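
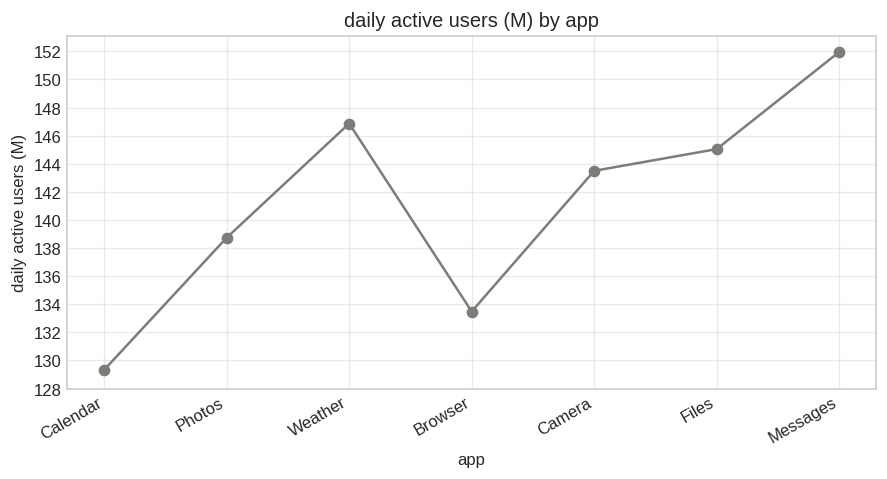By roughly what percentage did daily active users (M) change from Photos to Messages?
≈ +10.1%

Photos ≈ 138, Messages ≈ 152; (152 − 138) / 138 ≈ +10.1%.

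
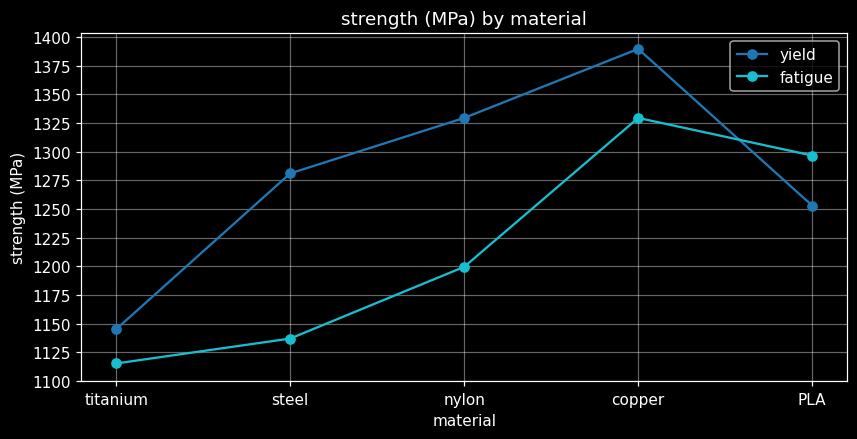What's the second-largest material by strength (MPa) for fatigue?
Top 3 for fatigue: copper ≈ 1325, PLA ≈ 1300, nylon ≈ 1200.

PLA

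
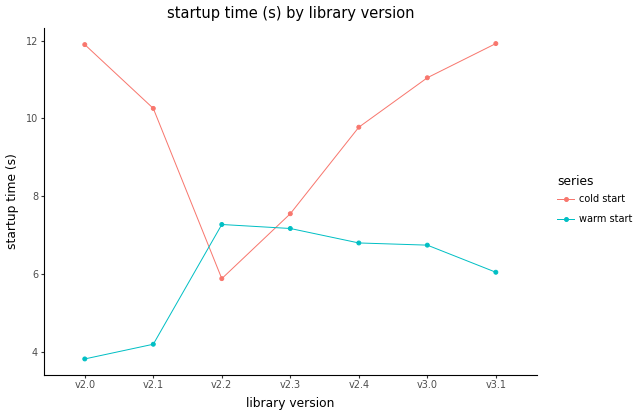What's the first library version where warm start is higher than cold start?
v2.2

v2.1: warm start ≈ 4 vs cold start ≈ 10 (not yet); v2.2: warm start ≈ 7 vs cold start ≈ 6 (first crossover).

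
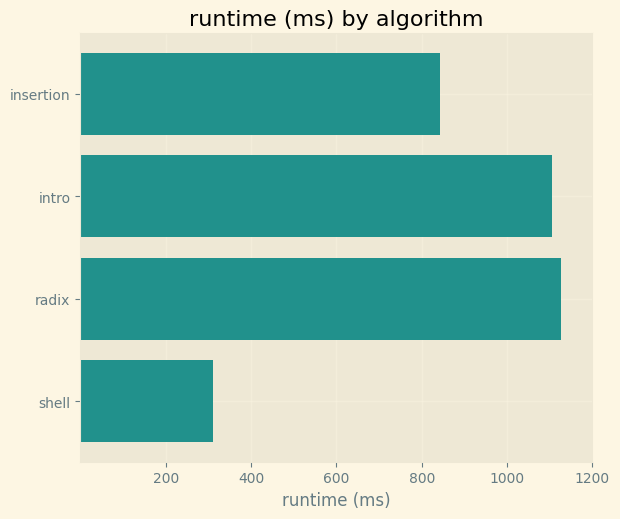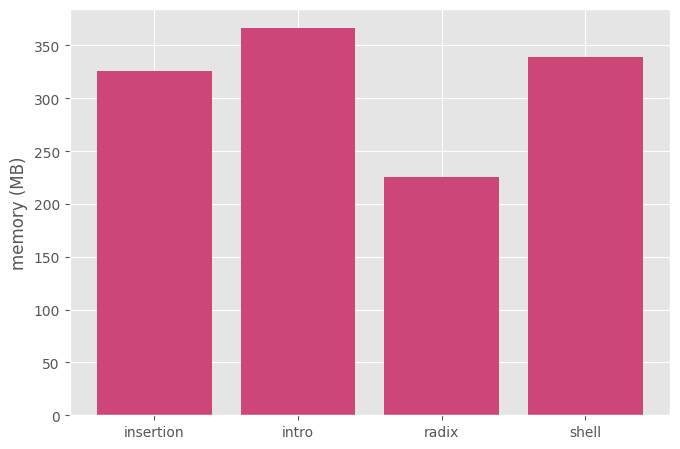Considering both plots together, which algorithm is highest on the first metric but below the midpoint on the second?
radix

Chart 2 median memory (MB) ≈ 350; below-median algorithms: insertion, radix. Among those, radix has the highest runtime (ms) (≈ 1200).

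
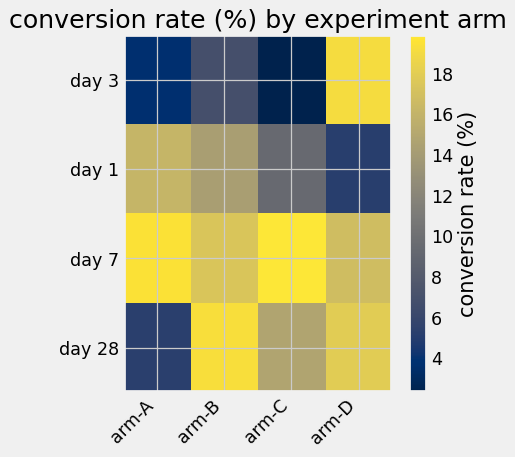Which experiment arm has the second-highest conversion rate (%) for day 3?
Top 3 for day 3: arm-D ≈ 20, arm-B ≈ 6, arm-A ≈ 4.

arm-B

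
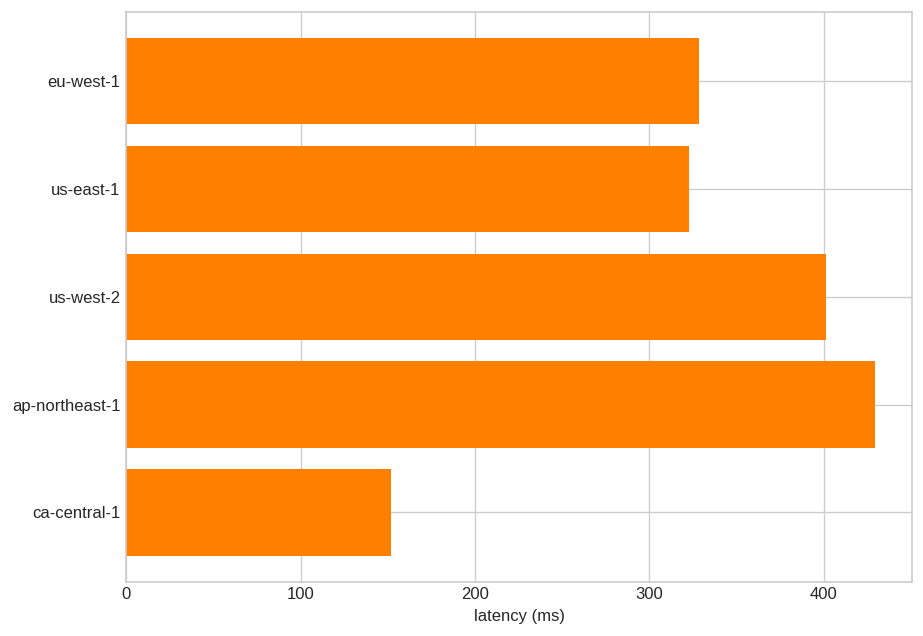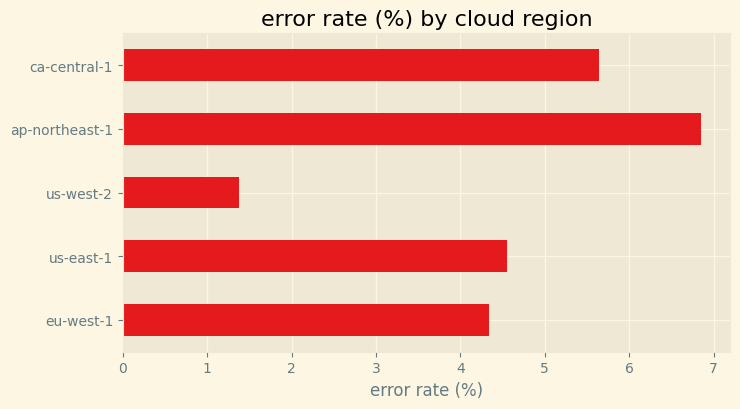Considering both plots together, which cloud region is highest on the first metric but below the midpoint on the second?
us-west-2

Chart 2 median error rate (%) ≈ 5; below-median cloud regions: eu-west-1, us-west-2. Among those, us-west-2 has the highest latency (ms) (≈ 400).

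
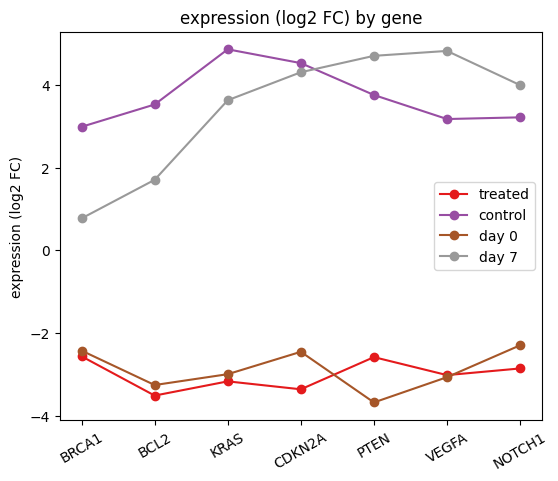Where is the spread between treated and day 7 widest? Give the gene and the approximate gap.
VEGFA, ≈ 8 log2 FC

VEGFA: treated ≈ -3, day 7 ≈ 5 → gap ≈ 8. Next-largest (CDKN2A) is only ≈ 7.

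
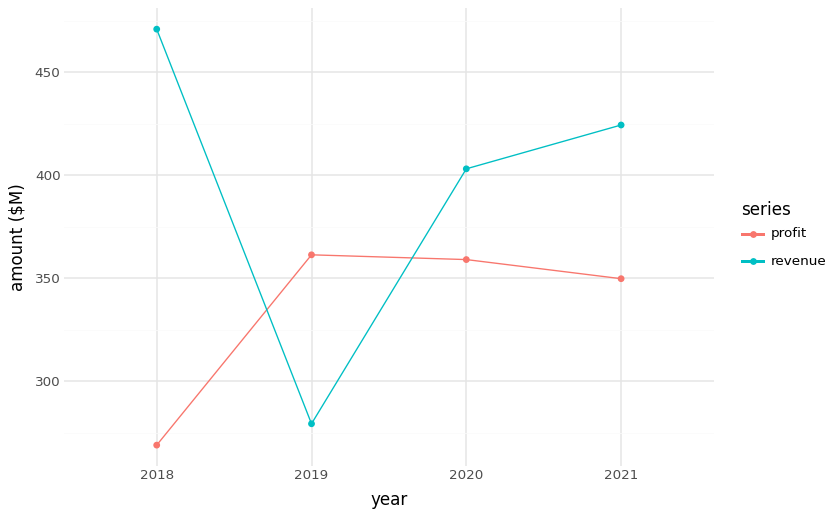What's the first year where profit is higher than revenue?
2019

2018: profit ≈ 260 vs revenue ≈ 480 (not yet); 2019: profit ≈ 360 vs revenue ≈ 280 (first crossover).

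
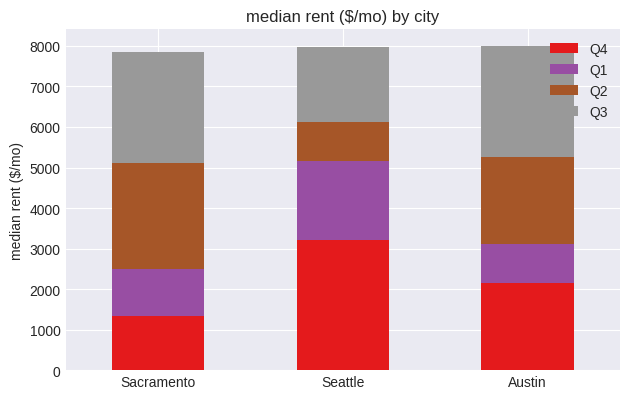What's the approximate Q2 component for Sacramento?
≈ 3000

Q2 top ≈ 5000, bottom ≈ 2000; segment ≈ 3000.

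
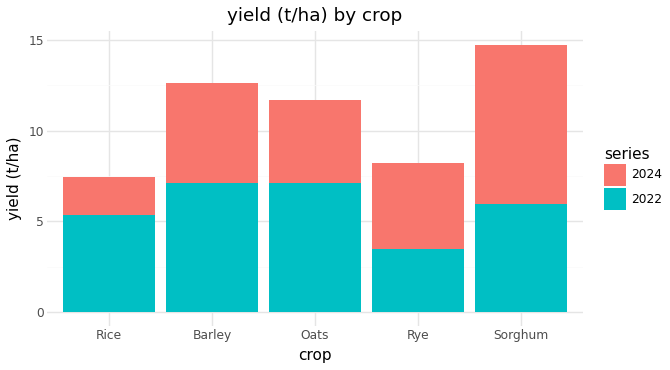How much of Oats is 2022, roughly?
2022 top ≈ 8, bottom ≈ 0; segment ≈ 8.

≈ 8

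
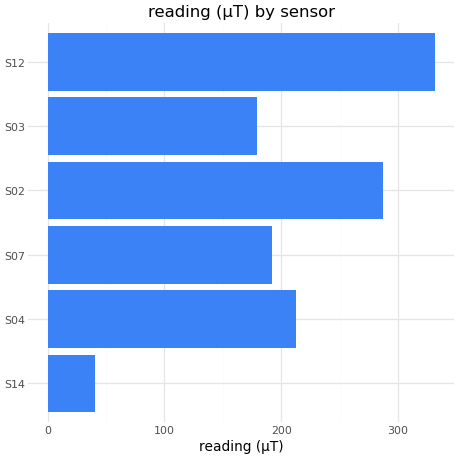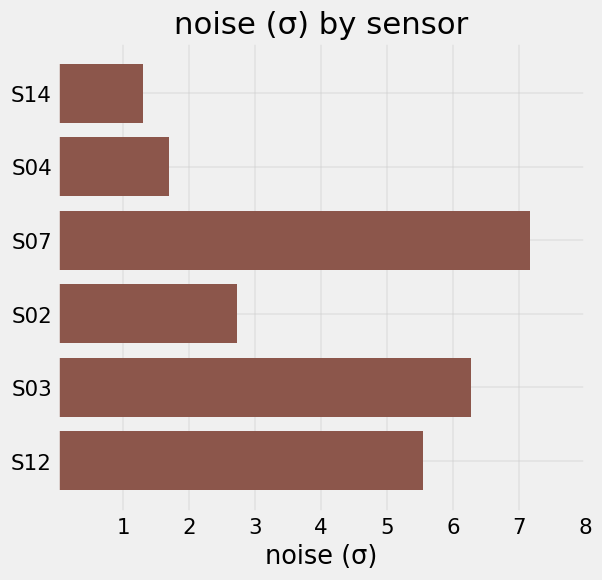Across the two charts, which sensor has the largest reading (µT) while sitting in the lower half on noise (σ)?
S02

Chart 2 median noise (σ) ≈ 4; below-median sensors: S14, S04, S02. Among those, S02 has the highest reading (µT) (≈ 300).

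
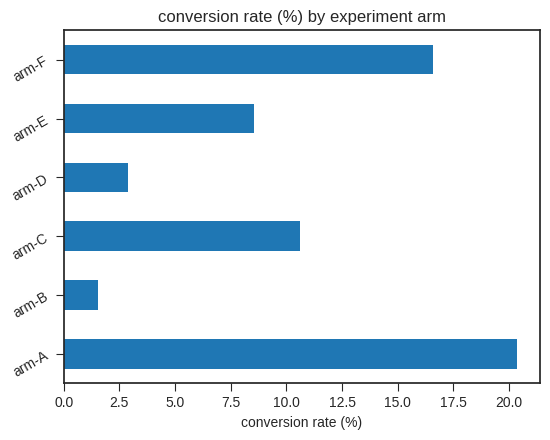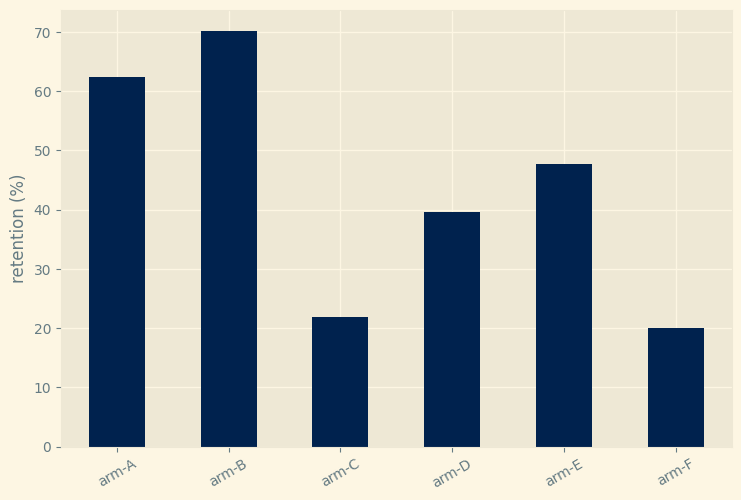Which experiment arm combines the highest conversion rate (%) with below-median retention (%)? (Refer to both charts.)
arm-F

Chart 2 median retention (%) ≈ 40; below-median experiment arms: arm-C, arm-D, arm-F. Among those, arm-F has the highest conversion rate (%) (≈ 16).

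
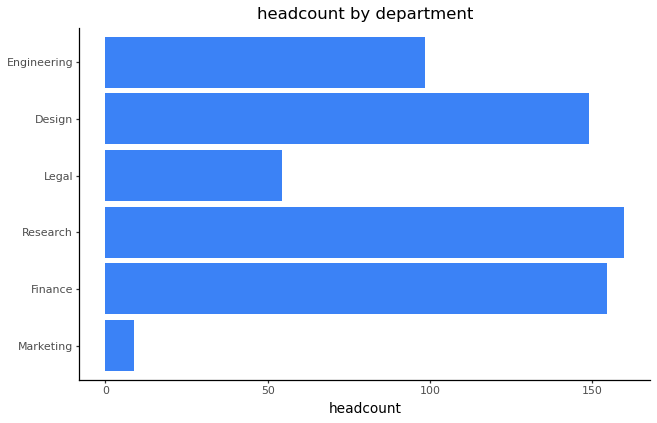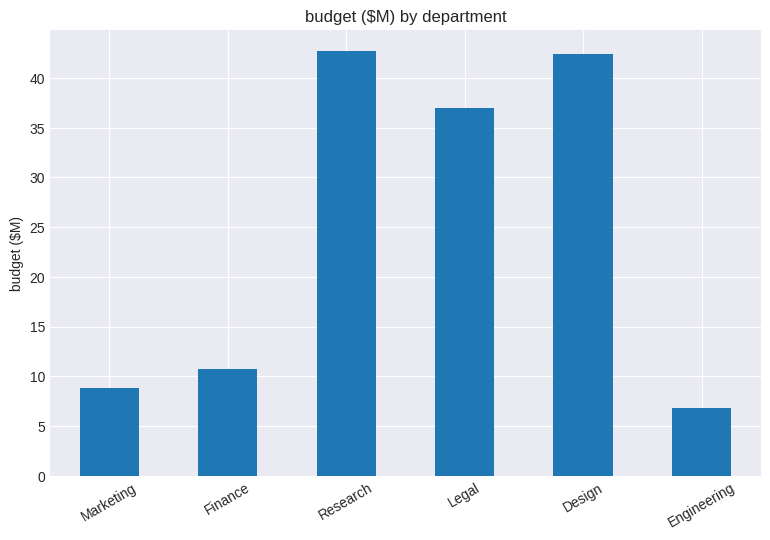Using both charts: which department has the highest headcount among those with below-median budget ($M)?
Finance

Chart 2 median budget ($M) ≈ 25; below-median departments: Marketing, Finance, Engineering. Among those, Finance has the highest headcount (≈ 160).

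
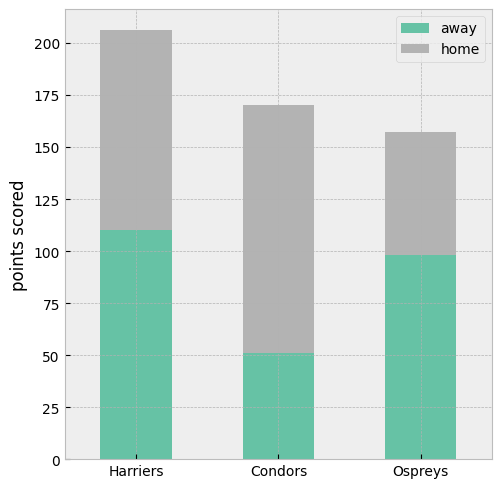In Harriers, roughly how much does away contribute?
away top ≈ 120, bottom ≈ 0; segment ≈ 120.

≈ 120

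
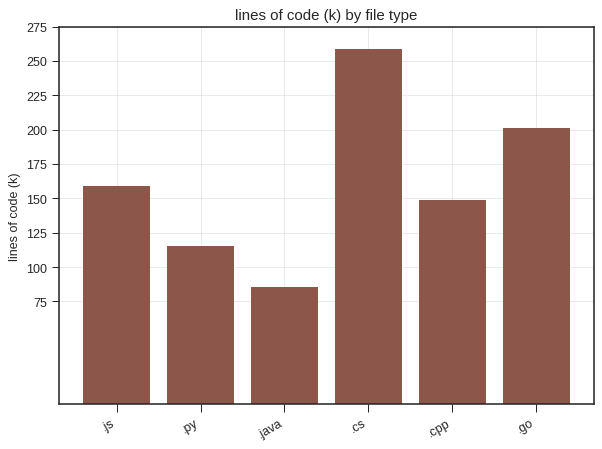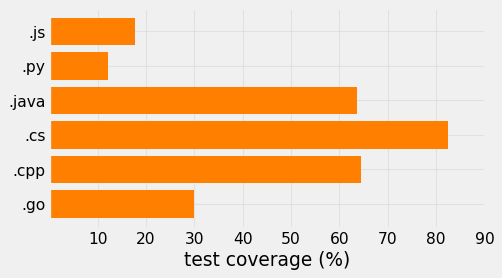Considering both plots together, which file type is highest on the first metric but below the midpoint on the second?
Chart 2 median test coverage (%) ≈ 50; below-median file types: .js, .py, .go. Among those, .go has the highest lines of code (k) (≈ 200).

.go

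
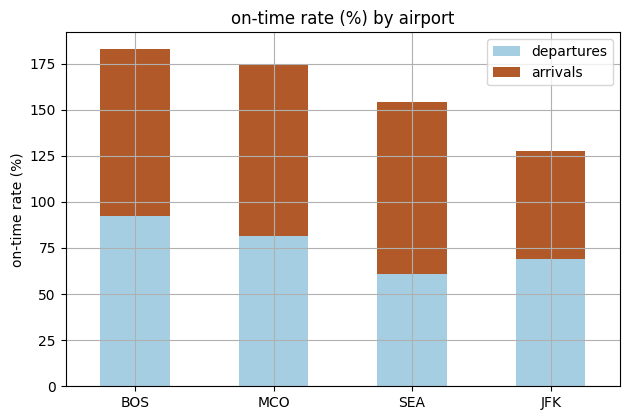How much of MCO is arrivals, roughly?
≈ 100

arrivals top ≈ 180, bottom ≈ 80; segment ≈ 100.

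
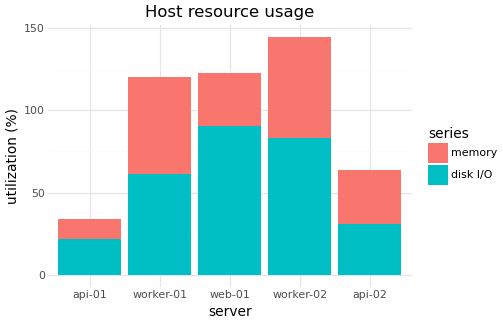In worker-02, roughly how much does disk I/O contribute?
disk I/O top ≈ 80, bottom ≈ 0; segment ≈ 80.

≈ 80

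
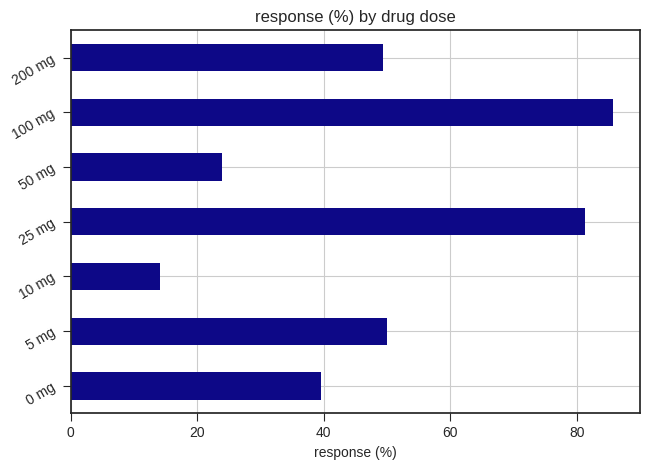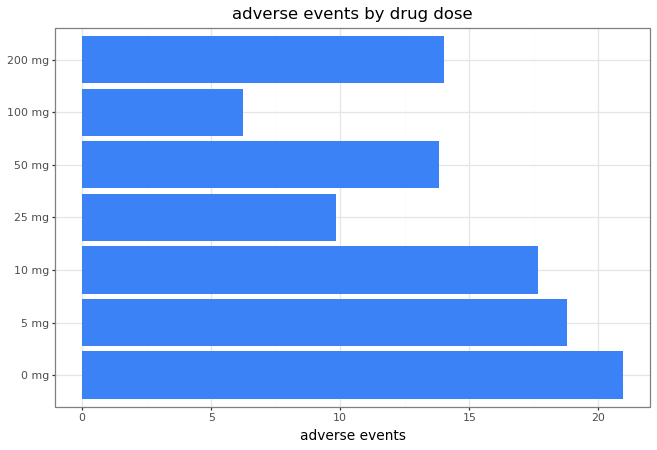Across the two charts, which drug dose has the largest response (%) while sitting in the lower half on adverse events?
100 mg

Chart 2 median adverse events ≈ 14; below-median drug doses: 25 mg, 50 mg, 100 mg. Among those, 100 mg has the highest response (%) (≈ 90).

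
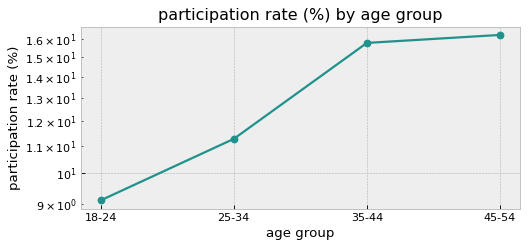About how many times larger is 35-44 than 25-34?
35-44 ≈ 16, 25-34 ≈ 11; 16/11 ≈ 1.45.

≈ 1.45×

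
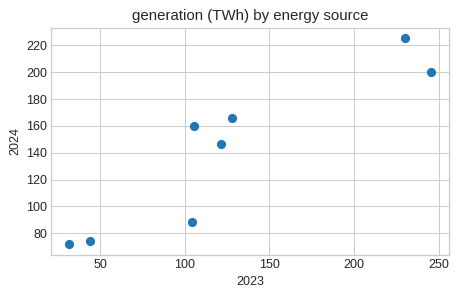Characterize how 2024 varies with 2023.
positive, strong

Points are positively correlated; strong (|r| ≈ 0.9).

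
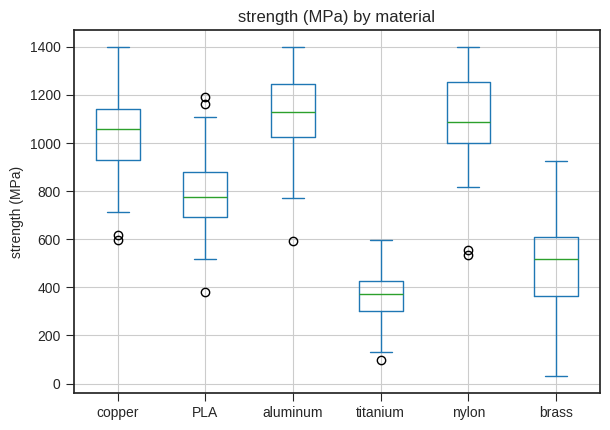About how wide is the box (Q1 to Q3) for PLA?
Q3 ≈ 900, Q1 ≈ 700; IQR ≈ 200.

≈ 200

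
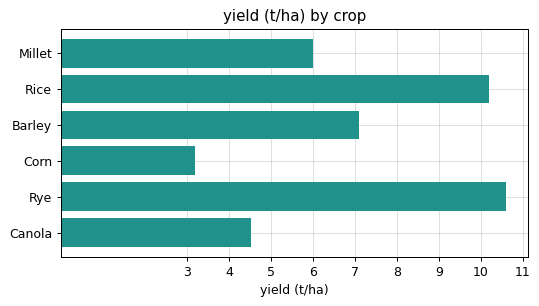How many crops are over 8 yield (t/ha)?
2

Above 8: Rice, Rye.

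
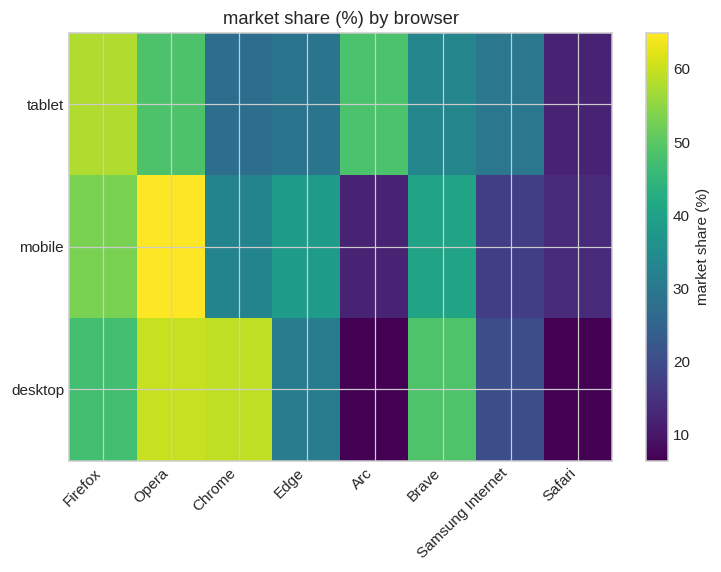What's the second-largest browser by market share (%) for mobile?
Top 3 for mobile: Opera ≈ 65, Firefox ≈ 55, Brave ≈ 40.

Firefox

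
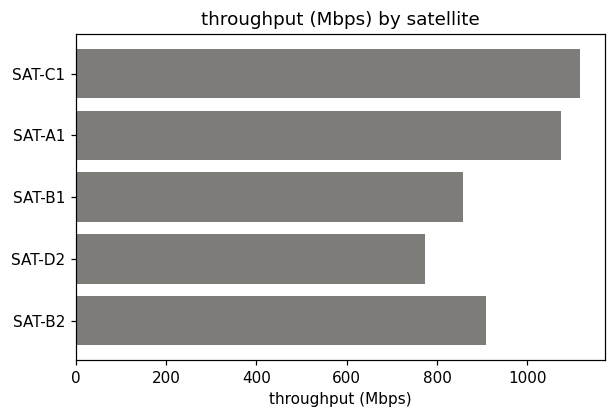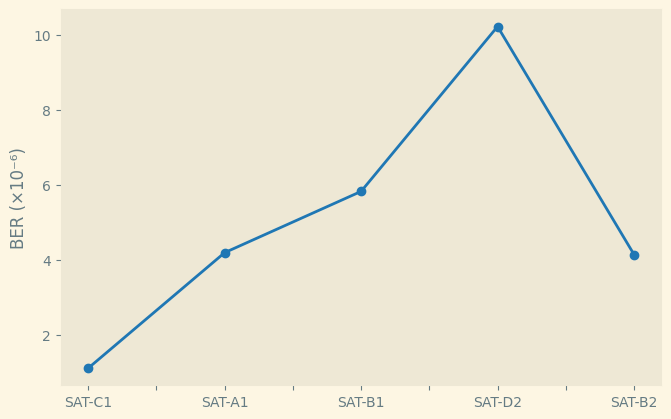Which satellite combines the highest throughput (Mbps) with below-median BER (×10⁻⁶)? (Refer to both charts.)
Chart 2 median BER (×10⁻⁶) ≈ 4; below-median satellites: SAT-C1, SAT-B2. Among those, SAT-C1 has the highest throughput (Mbps) (≈ 1200).

SAT-C1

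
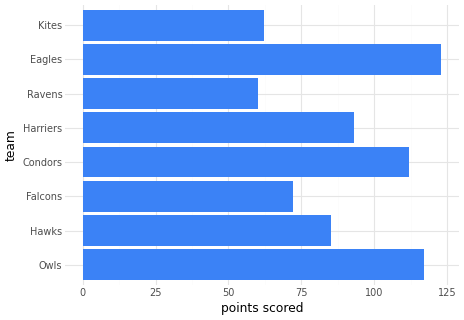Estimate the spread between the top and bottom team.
≈ 60

Max Eagles ≈ 120, min Ravens ≈ 60; range ≈ 60.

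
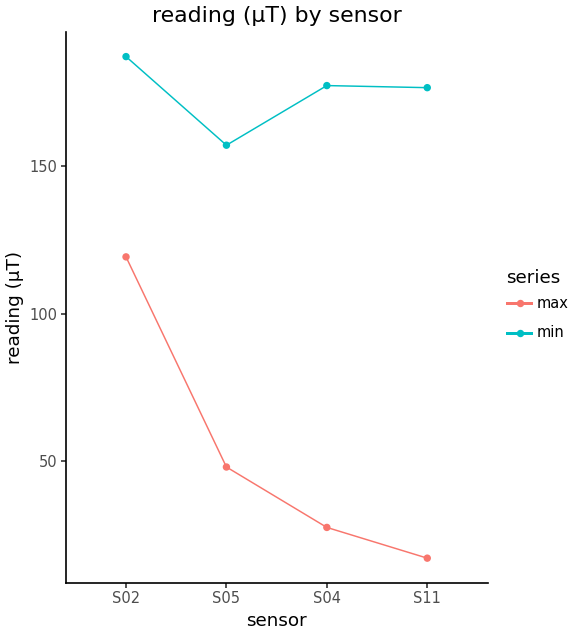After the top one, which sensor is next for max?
Top 3 for max: S02 ≈ 120, S05 ≈ 40, S04 ≈ 20.

S05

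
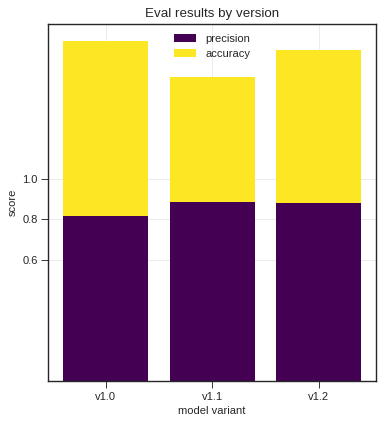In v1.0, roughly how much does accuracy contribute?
≈ 0.8

accuracy top ≈ 1.6, bottom ≈ 0.8; segment ≈ 0.8.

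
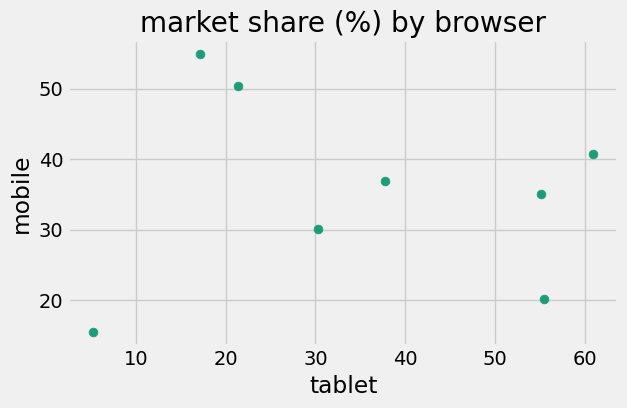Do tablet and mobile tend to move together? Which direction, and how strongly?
no clear correlation

Points are roughly uncorrelated; weak (|r| ≈ 0.1).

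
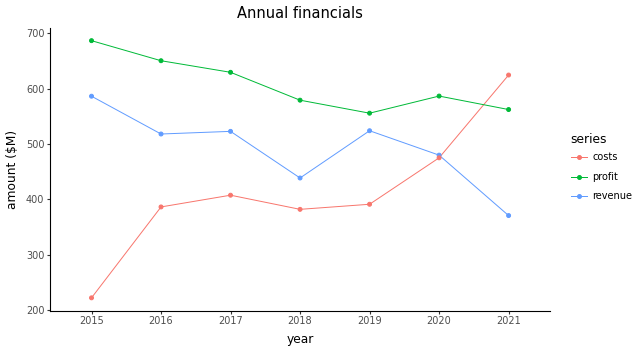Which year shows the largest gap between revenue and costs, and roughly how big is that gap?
2015, ≈ 400 $M

2015: revenue ≈ 600, costs ≈ 200 → gap ≈ 400. Next-largest (2021) is only ≈ 250.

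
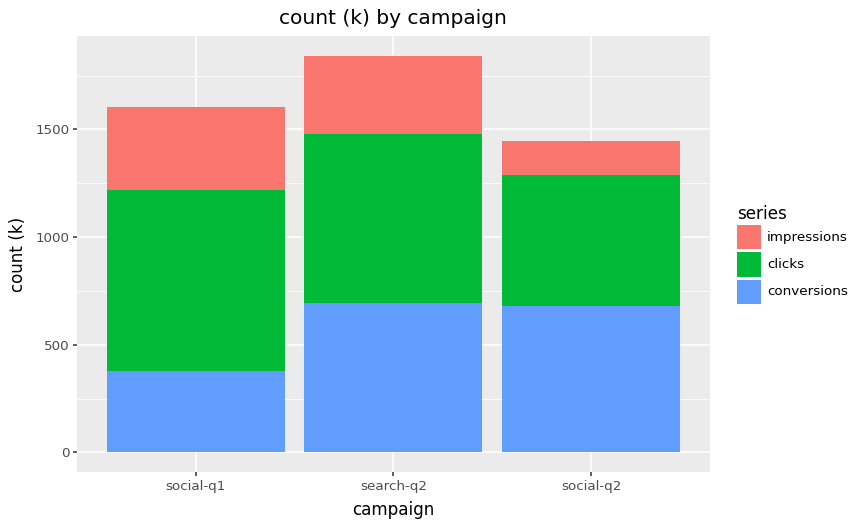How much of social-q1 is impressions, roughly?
≈ 400

impressions top ≈ 1600, bottom ≈ 1200; segment ≈ 400.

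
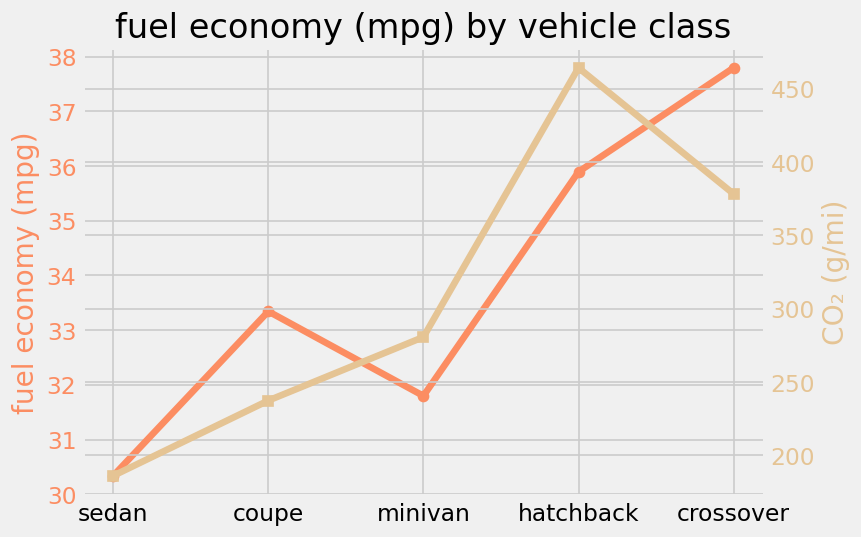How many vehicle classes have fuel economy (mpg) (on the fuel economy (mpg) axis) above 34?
Above 34: hatchback, crossover.

2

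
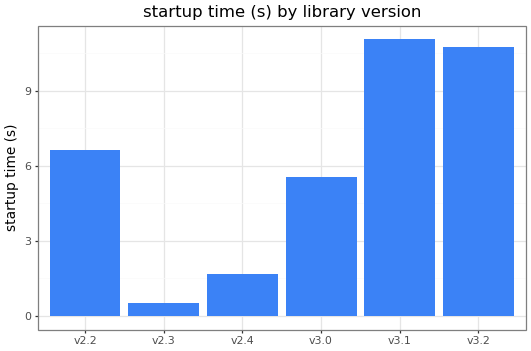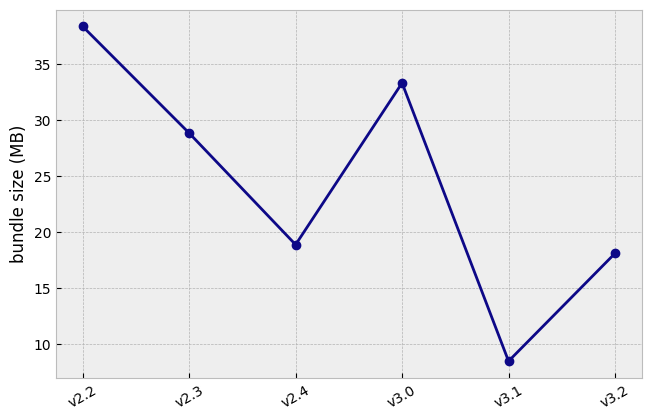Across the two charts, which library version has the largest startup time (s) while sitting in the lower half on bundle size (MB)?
v3.1

Chart 2 median bundle size (MB) ≈ 25; below-median library versions: v2.4, v3.1, v3.2. Among those, v3.1 has the highest startup time (s) (≈ 12).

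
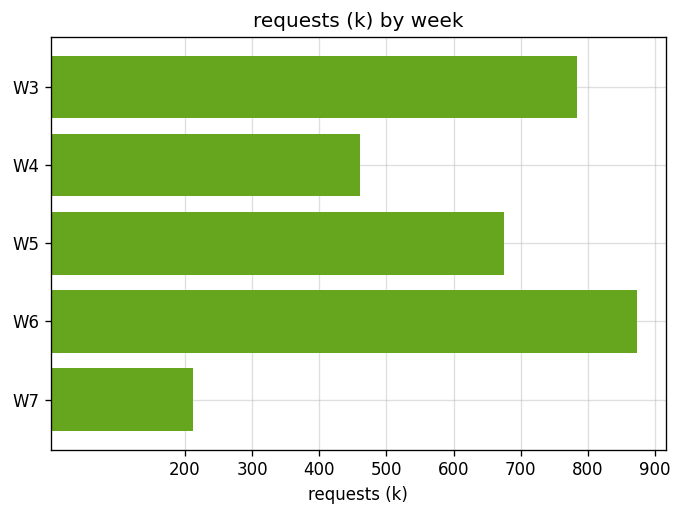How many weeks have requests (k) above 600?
Above 600: W3, W5, W6.

3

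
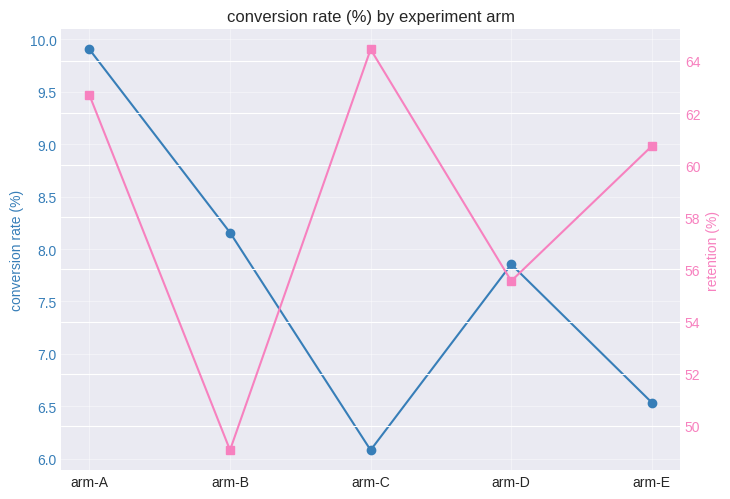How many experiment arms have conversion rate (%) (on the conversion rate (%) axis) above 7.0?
3

Above 7.0: arm-A, arm-B, arm-D.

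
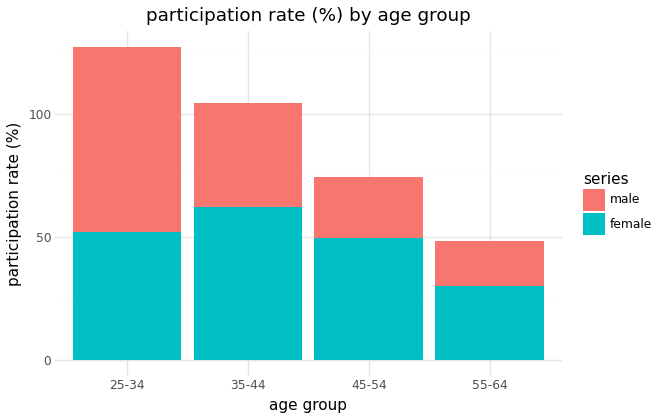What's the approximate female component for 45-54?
female top ≈ 40, bottom ≈ 0; segment ≈ 40.

≈ 40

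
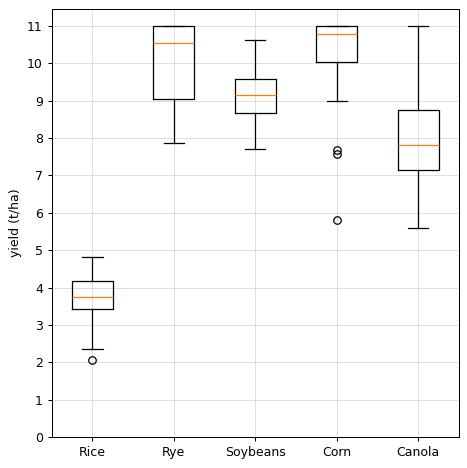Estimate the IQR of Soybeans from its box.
≈ 1

Q3 ≈ 10, Q1 ≈ 9; IQR ≈ 1.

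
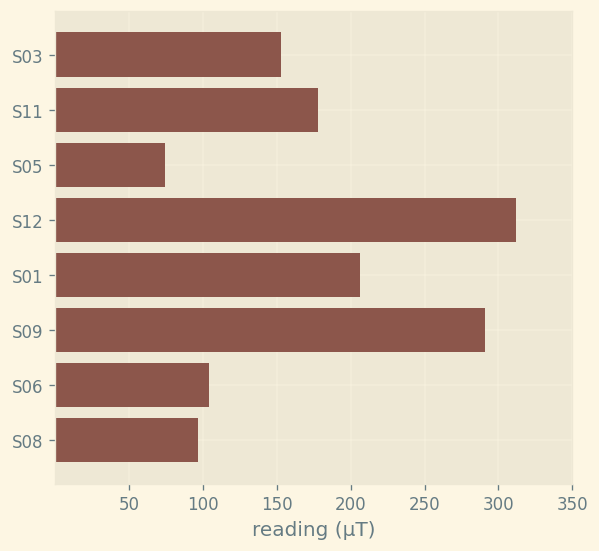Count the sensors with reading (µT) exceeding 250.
Above 250: S12, S09.

2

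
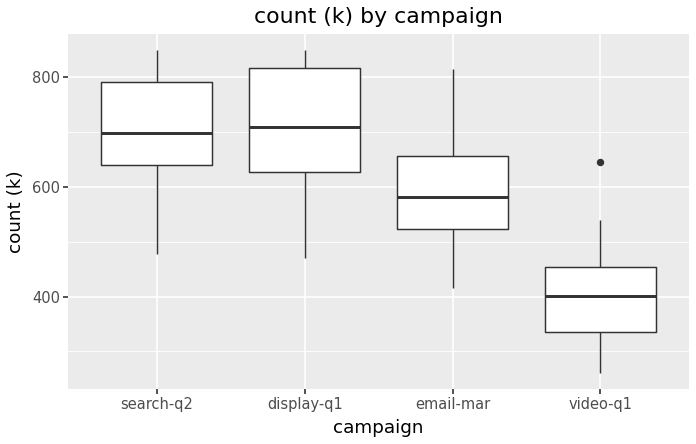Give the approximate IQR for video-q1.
≈ 100

Q3 ≈ 450, Q1 ≈ 350; IQR ≈ 100.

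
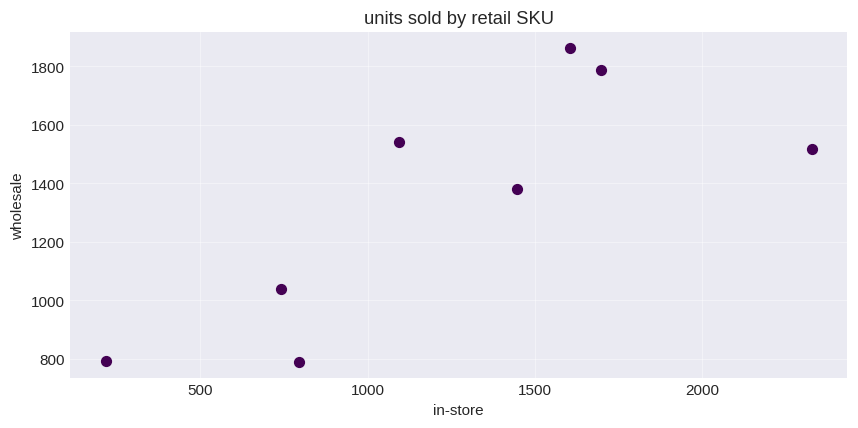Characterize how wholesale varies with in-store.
Points are positively correlated; strong (|r| ≈ 0.8).

positive, strong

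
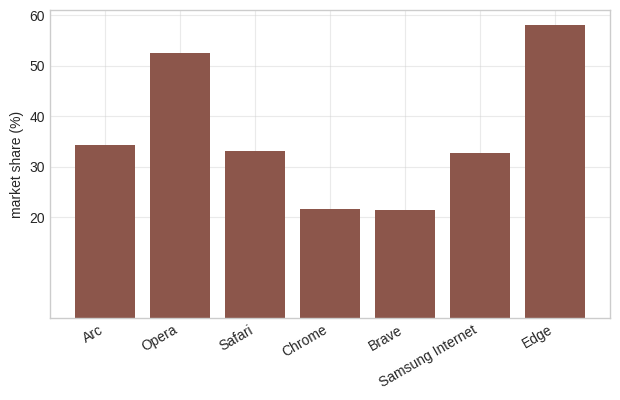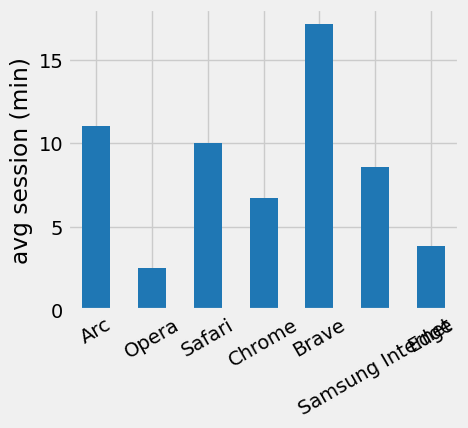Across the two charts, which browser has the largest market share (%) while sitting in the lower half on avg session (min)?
Chart 2 median avg session (min) ≈ 8; below-median browsers: Opera, Chrome, Edge. Among those, Edge has the highest market share (%) (≈ 60).

Edge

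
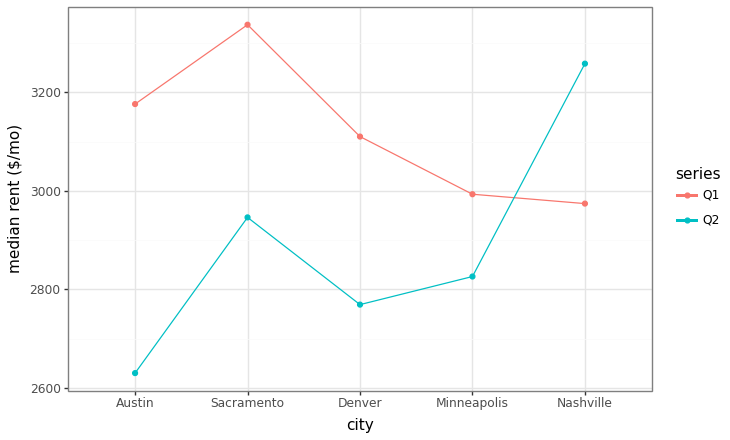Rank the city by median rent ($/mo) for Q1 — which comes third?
Denver

Top 4 for Q1: Sacramento ≈ 3300, Austin ≈ 3200, Denver ≈ 3100, Minneapolis ≈ 3000.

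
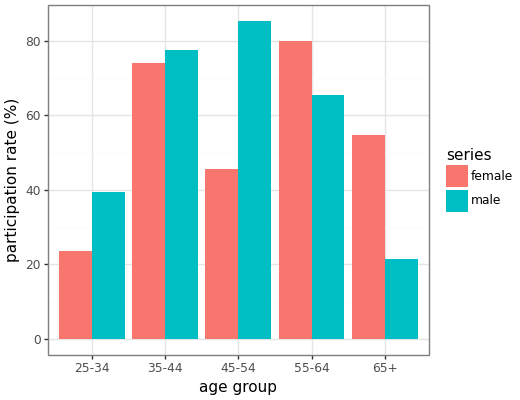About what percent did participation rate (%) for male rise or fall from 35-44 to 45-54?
≈ +12.5%

35-44 ≈ 80, 45-54 ≈ 90; (90 − 80) / 80 ≈ +12.5%.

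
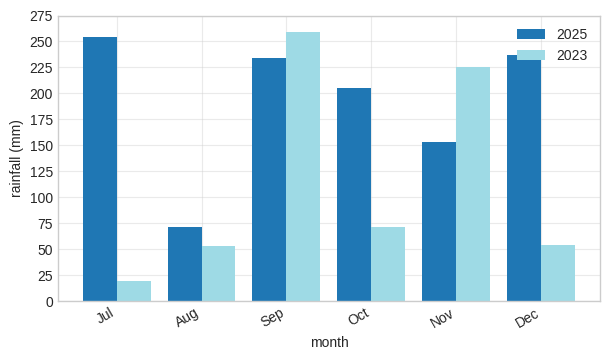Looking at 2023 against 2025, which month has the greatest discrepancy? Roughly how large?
Jul, ≈ 225 mm

Jul: 2023 ≈ 25, 2025 ≈ 250 → gap ≈ 225. Next-largest (Dec) is only ≈ 175.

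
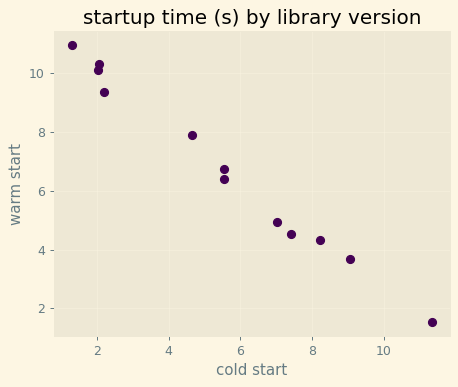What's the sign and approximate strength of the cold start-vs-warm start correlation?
Points are negatively correlated; strong (|r| ≈ 1.0).

negative, strong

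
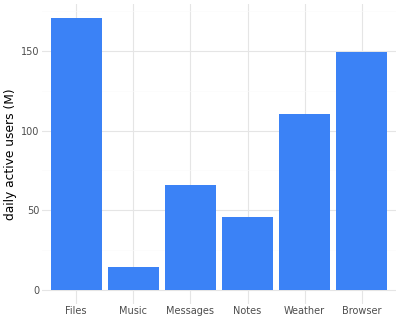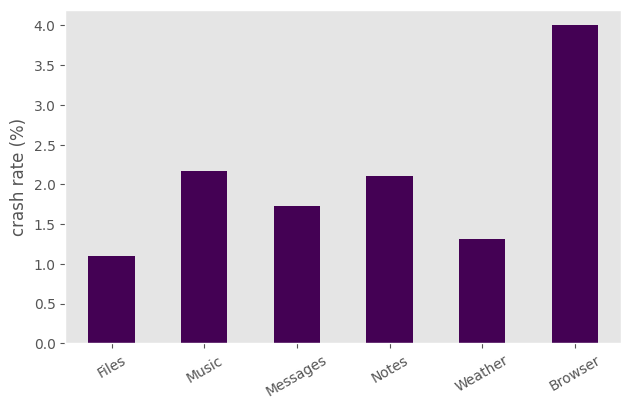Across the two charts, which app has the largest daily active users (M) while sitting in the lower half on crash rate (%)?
Chart 2 median crash rate (%) ≈ 2; below-median apps: Files, Messages, Weather. Among those, Files has the highest daily active users (M) (≈ 180).

Files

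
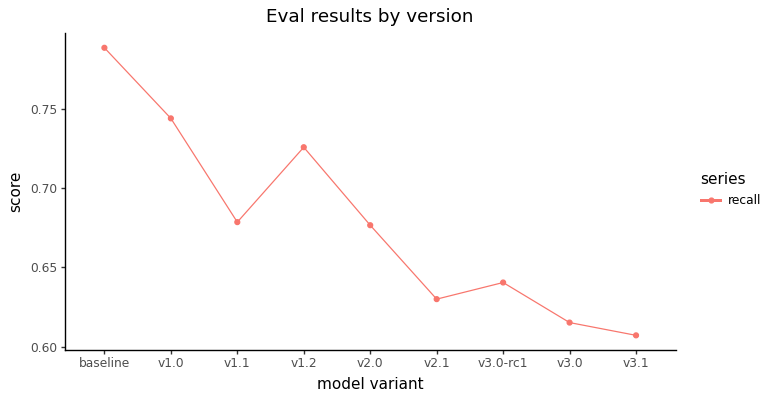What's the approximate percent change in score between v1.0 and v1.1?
≈ -8.1%

v1.0 ≈ 0.74, v1.1 ≈ 0.68; (0.68 − 0.74) / 0.74 ≈ -8.1%.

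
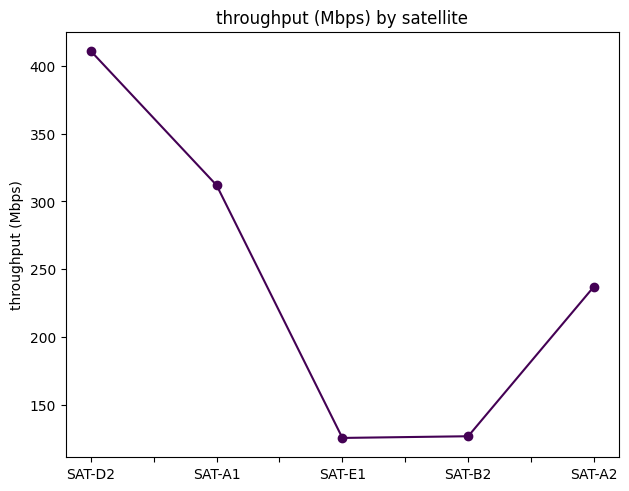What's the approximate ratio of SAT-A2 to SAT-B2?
SAT-A2 ≈ 225, SAT-B2 ≈ 125; 225/125 ≈ 1.8.

≈ 1.8×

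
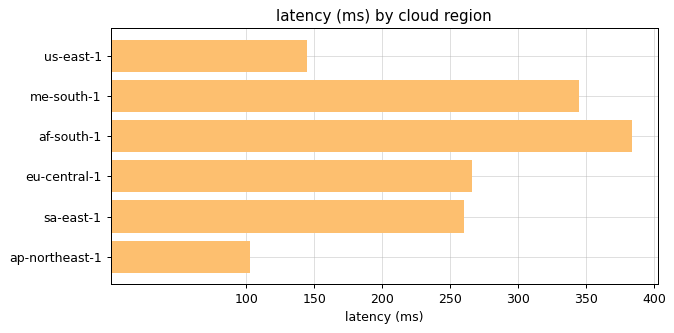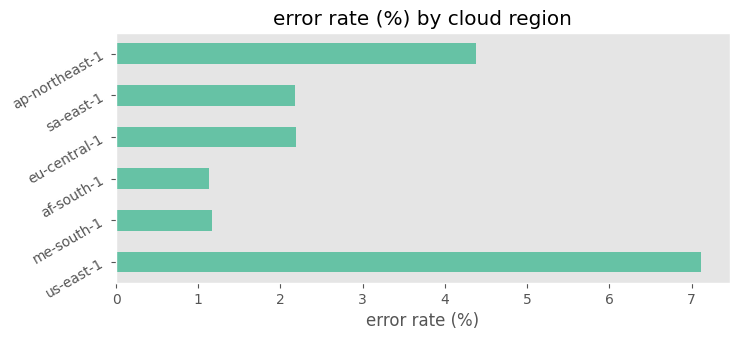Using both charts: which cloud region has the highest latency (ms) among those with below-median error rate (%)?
Chart 2 median error rate (%) ≈ 2; below-median cloud regions: me-south-1, af-south-1, sa-east-1. Among those, af-south-1 has the highest latency (ms) (≈ 400).

af-south-1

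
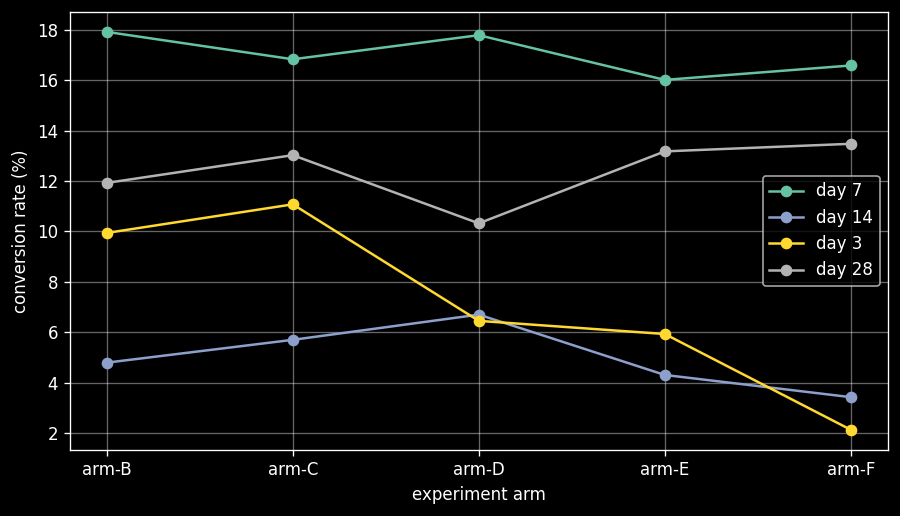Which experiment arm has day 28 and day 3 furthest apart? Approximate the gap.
arm-F: day 28 ≈ 14, day 3 ≈ 2 → gap ≈ 12. Next-largest (arm-E) is only ≈ 8.

arm-F, ≈ 12 %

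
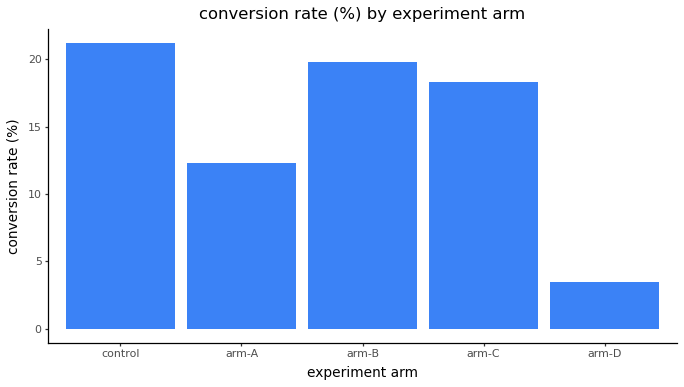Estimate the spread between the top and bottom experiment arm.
≈ 18

Max control ≈ 22, min arm-D ≈ 4; range ≈ 18.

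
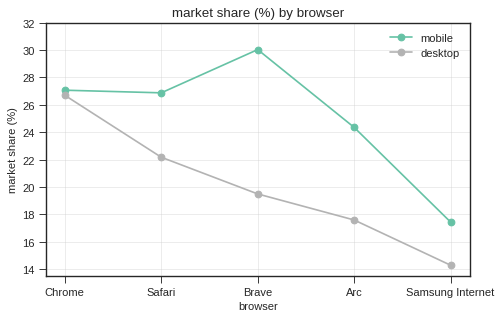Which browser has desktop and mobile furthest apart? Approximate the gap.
Brave: desktop ≈ 20, mobile ≈ 30 → gap ≈ 10. Next-largest (Arc) is only ≈ 6.

Brave, ≈ 10 %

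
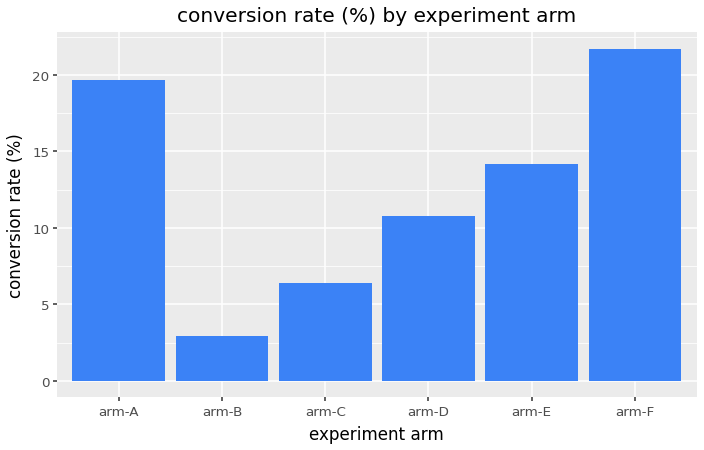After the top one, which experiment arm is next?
arm-A

Top 3: arm-F ≈ 22, arm-A ≈ 20, arm-E ≈ 14.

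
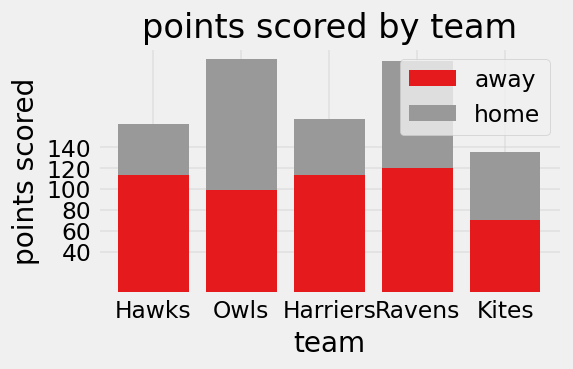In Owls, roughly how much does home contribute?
≈ 120

home top ≈ 220, bottom ≈ 100; segment ≈ 120.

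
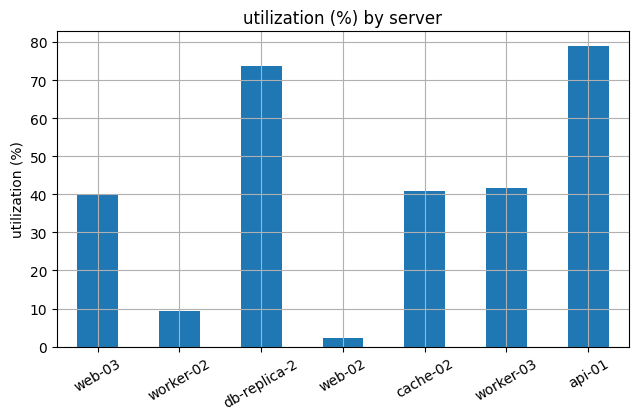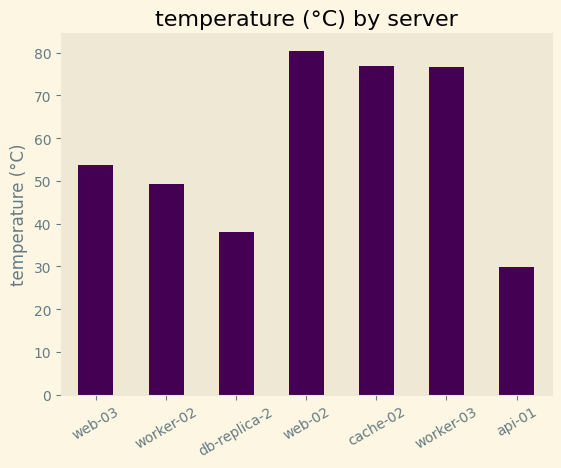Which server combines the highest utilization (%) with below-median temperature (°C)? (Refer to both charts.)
Chart 2 median temperature (°C) ≈ 50; below-median servers: worker-02, db-replica-2, api-01. Among those, api-01 has the highest utilization (%) (≈ 80).

api-01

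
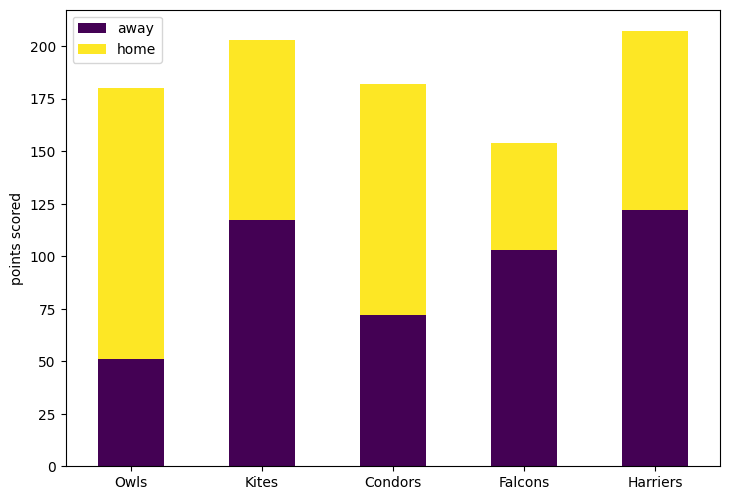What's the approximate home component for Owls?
home top ≈ 180, bottom ≈ 60; segment ≈ 120.

≈ 120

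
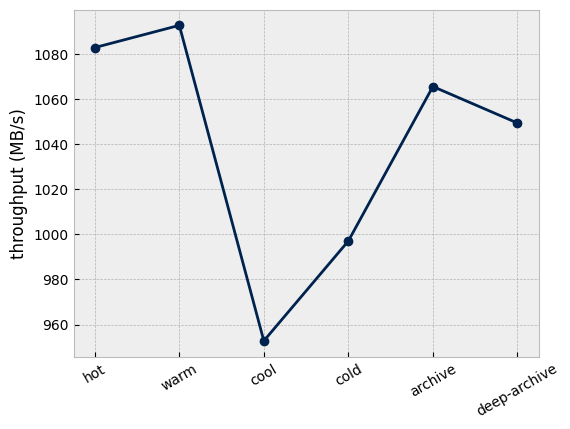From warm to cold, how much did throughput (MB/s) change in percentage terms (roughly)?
warm ≈ 1100, cold ≈ 1000; (1000 − 1100) / 1100 ≈ -9.1%.

≈ -9.1%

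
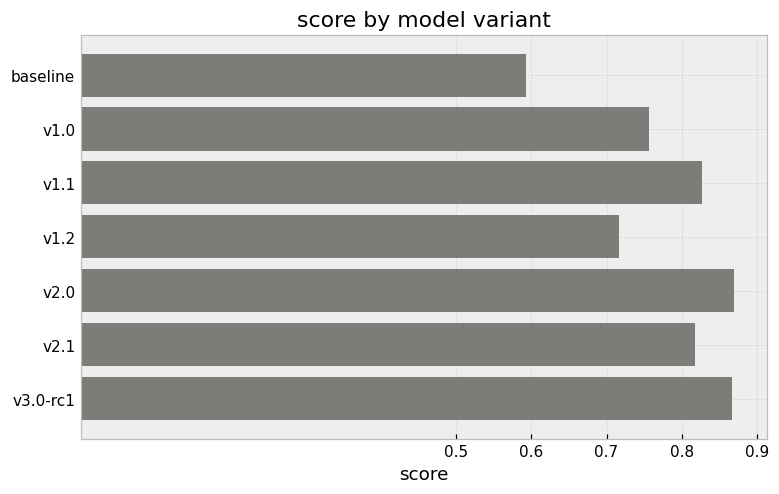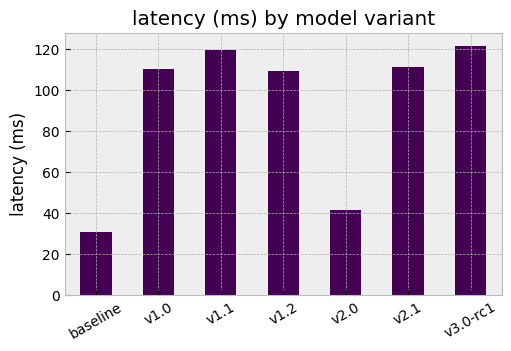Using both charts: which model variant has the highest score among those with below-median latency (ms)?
Chart 2 median latency (ms) ≈ 120; below-median model variants: baseline, v1.2, v2.0. Among those, v2.0 has the highest score (≈ 0.9).

v2.0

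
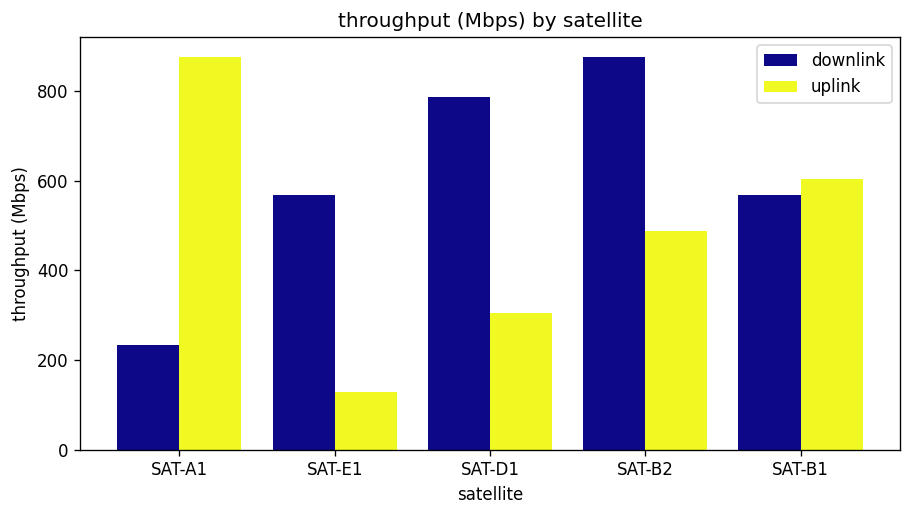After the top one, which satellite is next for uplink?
SAT-B1

Top 3 for uplink: SAT-A1 ≈ 900, SAT-B1 ≈ 600, SAT-B2 ≈ 500.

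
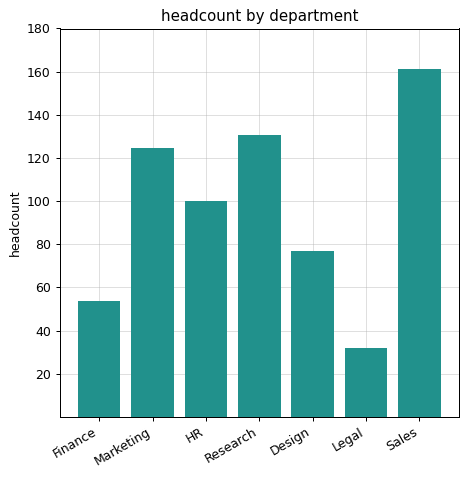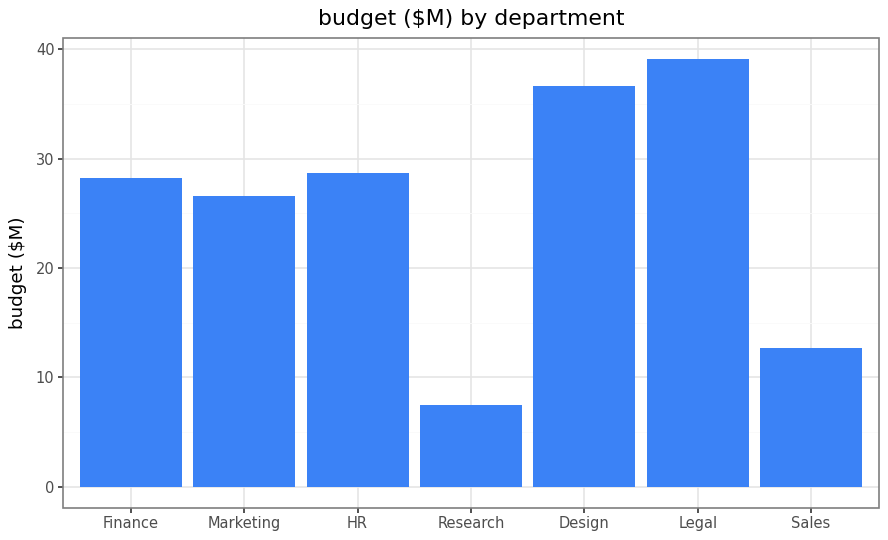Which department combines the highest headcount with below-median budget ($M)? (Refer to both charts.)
Sales

Chart 2 median budget ($M) ≈ 30; below-median departments: Marketing, Research, Sales. Among those, Sales has the highest headcount (≈ 160).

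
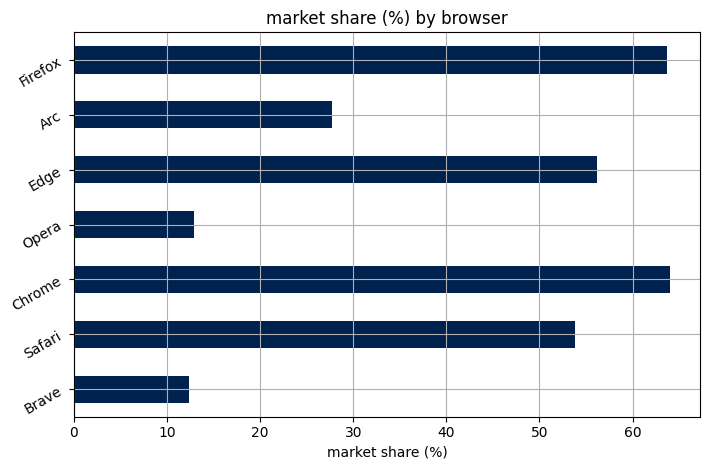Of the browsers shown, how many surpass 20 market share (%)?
5

Above 20: Safari, Chrome, Edge, Arc, Firefox.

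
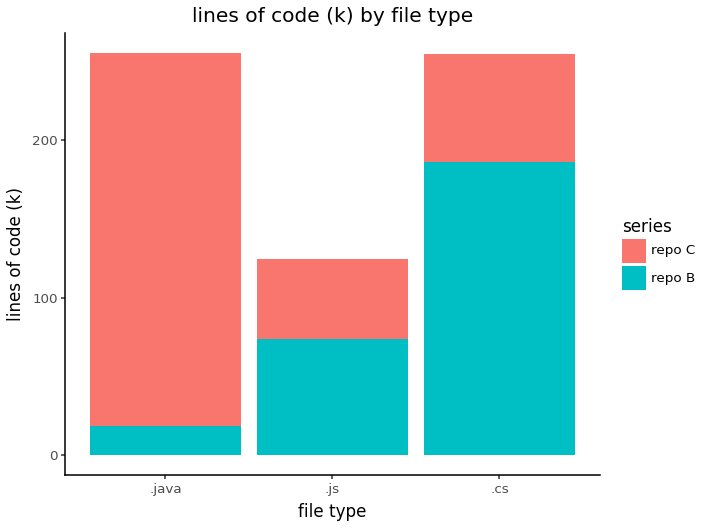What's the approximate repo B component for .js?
≈ 75

repo B top ≈ 75, bottom ≈ 0; segment ≈ 75.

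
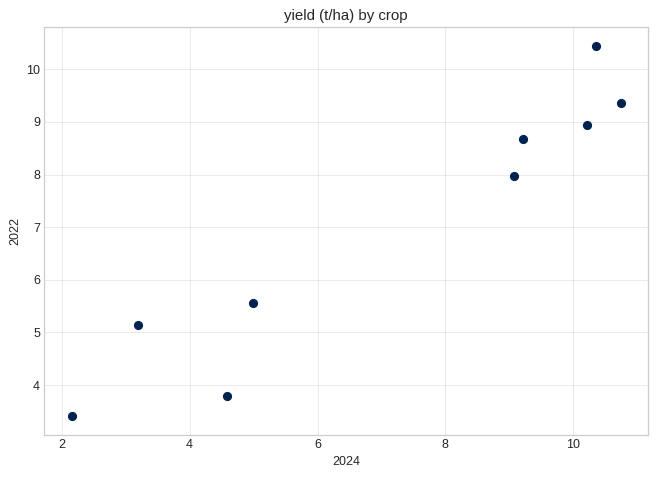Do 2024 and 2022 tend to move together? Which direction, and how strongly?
Points are positively correlated; strong (|r| ≈ 1.0).

positive, strong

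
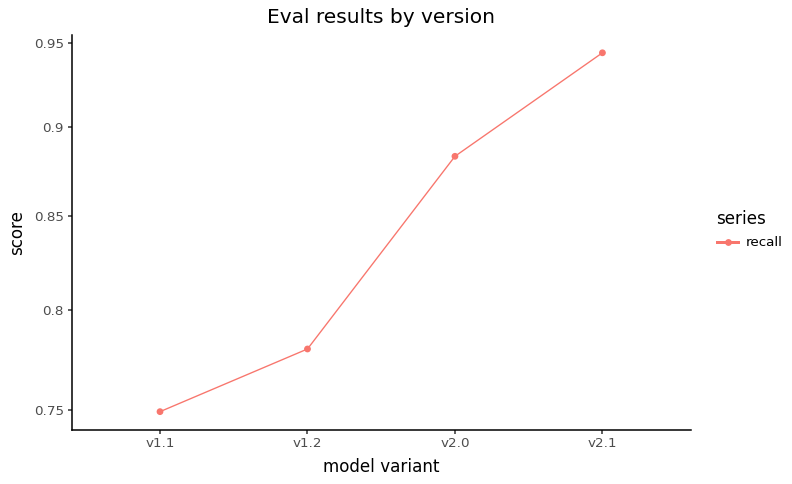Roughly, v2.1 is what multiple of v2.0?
≈ 1.07×

v2.1 ≈ 0.94, v2.0 ≈ 0.88; 0.94/0.88 ≈ 1.07.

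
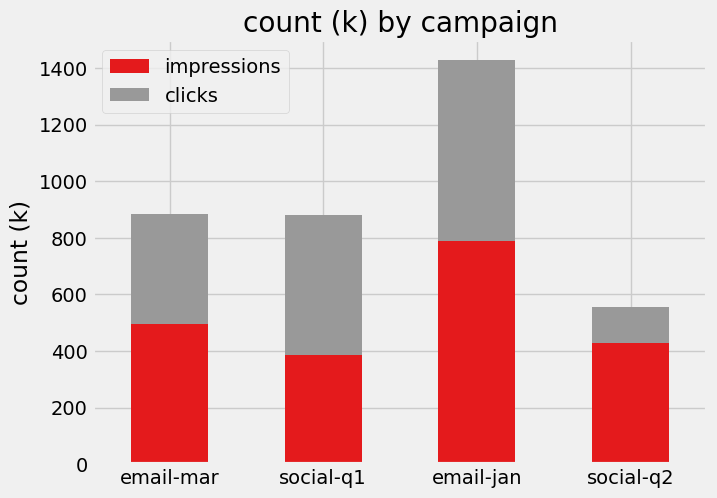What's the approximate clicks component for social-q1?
clicks top ≈ 800, bottom ≈ 400; segment ≈ 400.

≈ 400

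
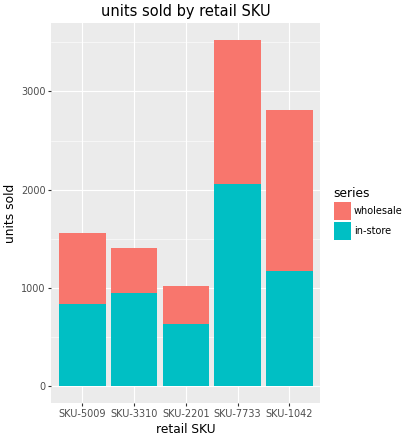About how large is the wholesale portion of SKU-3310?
wholesale top ≈ 1500, bottom ≈ 1000; segment ≈ 500.

≈ 500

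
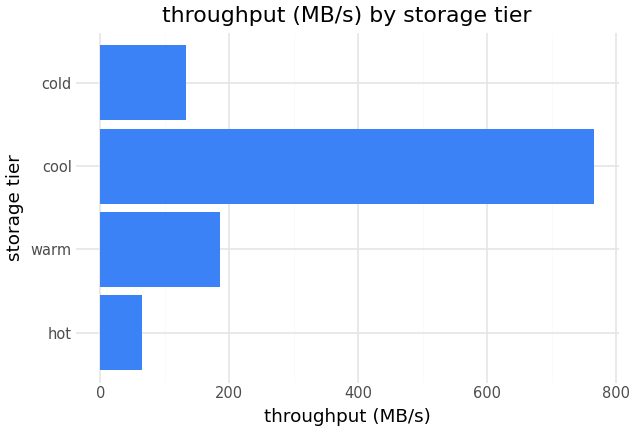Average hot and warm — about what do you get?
(100 + 200) / 2 ≈ 150.

≈ 150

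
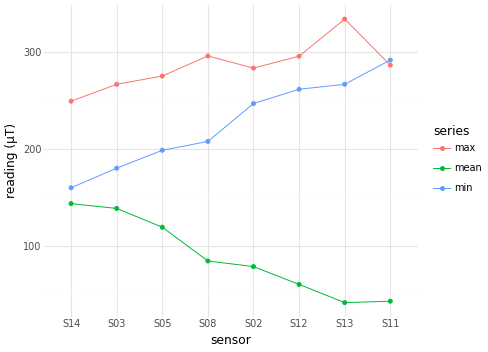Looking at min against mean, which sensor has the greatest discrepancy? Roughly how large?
S11: min ≈ 300, mean ≈ 50 → gap ≈ 250. Next-largest (S13) is only ≈ 225.

S11, ≈ 250 µT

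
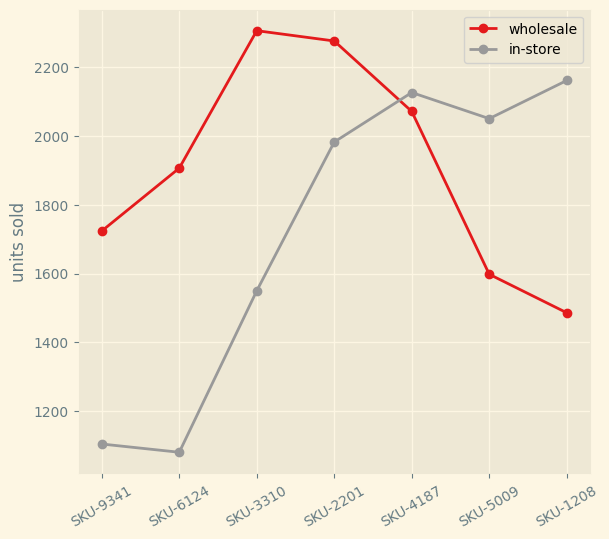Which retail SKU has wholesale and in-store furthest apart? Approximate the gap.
SKU-6124: wholesale ≈ 2000, in-store ≈ 1000 → gap ≈ 1000. Next-largest (SKU-3310) is only ≈ 800.

SKU-6124, ≈ 1000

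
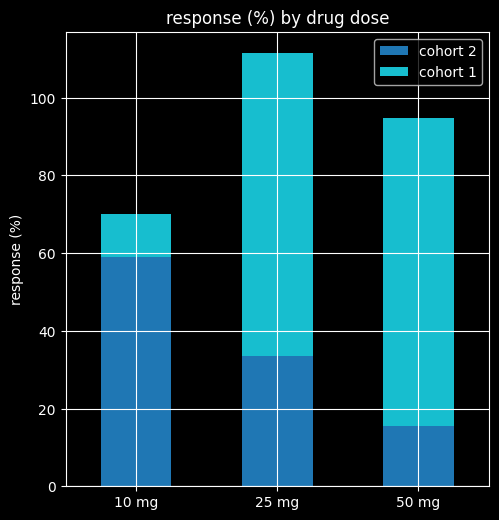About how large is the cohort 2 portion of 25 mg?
≈ 30

cohort 2 top ≈ 30, bottom ≈ 0; segment ≈ 30.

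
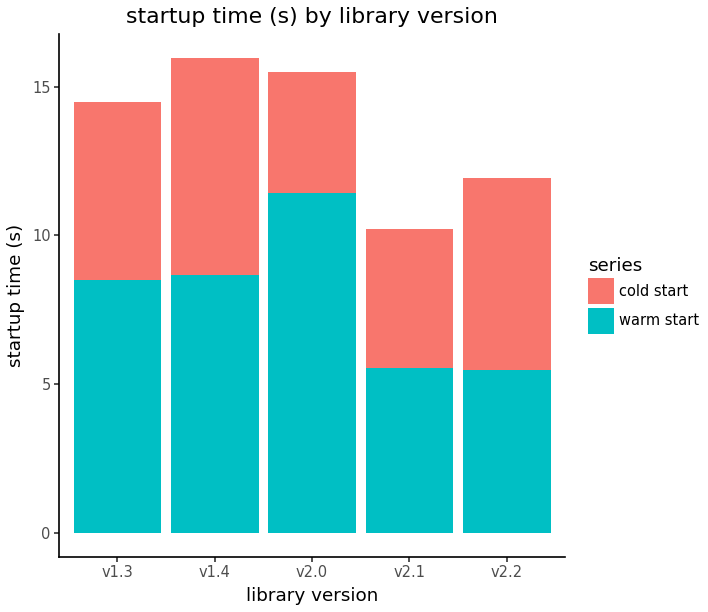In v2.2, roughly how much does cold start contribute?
≈ 6

cold start top ≈ 12, bottom ≈ 6; segment ≈ 6.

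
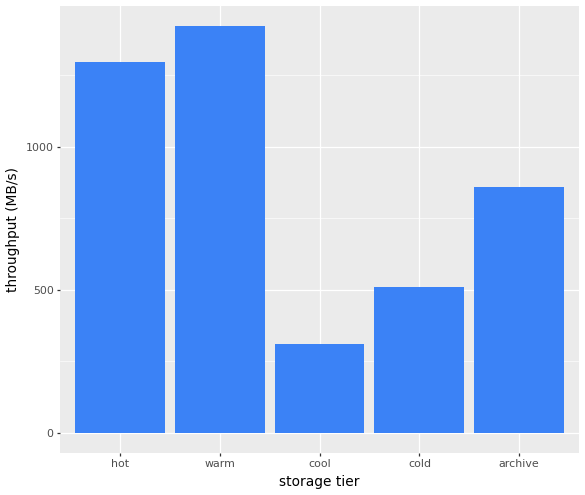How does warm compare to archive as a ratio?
≈ 1.75×

warm ≈ 1400, archive ≈ 800; 1400/800 ≈ 1.75.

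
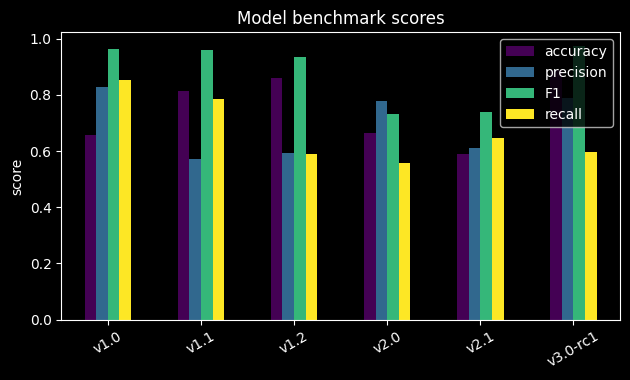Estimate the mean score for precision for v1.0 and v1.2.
≈ 0.7

(0.8 + 0.6) / 2 ≈ 0.7.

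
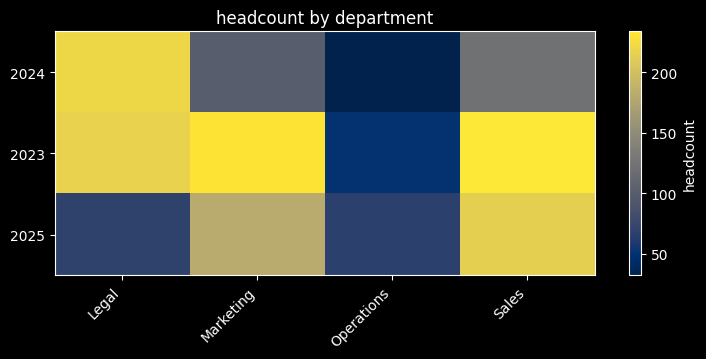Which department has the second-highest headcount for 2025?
Marketing

Top 3 for 2025: Sales ≈ 220, Marketing ≈ 180, Legal ≈ 60.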